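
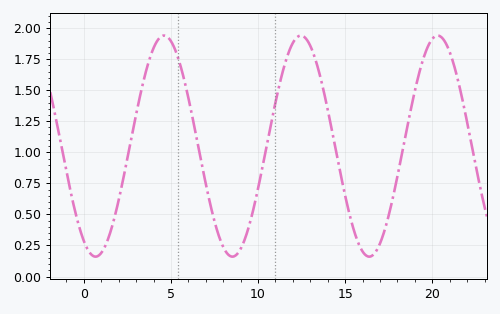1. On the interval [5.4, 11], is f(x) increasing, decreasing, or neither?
neither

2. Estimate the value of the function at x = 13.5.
1.65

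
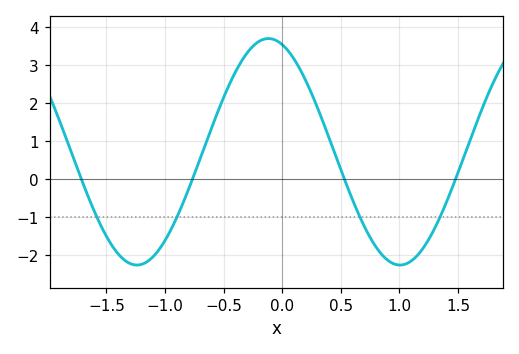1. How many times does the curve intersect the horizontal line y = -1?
4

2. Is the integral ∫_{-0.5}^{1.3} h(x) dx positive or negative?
positive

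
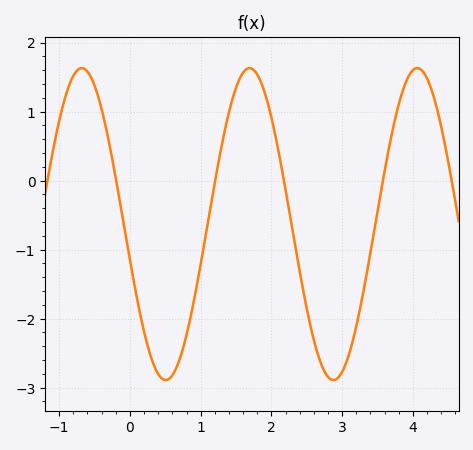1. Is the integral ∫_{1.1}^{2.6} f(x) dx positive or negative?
positive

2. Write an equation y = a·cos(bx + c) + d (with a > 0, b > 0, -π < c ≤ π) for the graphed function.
y = 2.26cos(2.65x + 1.8) - 0.63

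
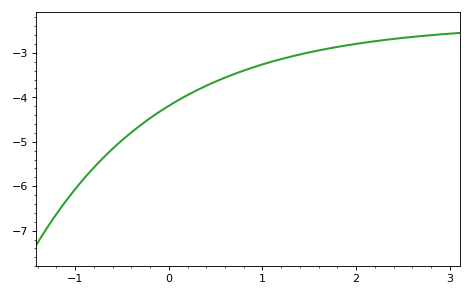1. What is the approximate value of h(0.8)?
-3.4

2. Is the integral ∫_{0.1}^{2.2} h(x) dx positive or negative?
negative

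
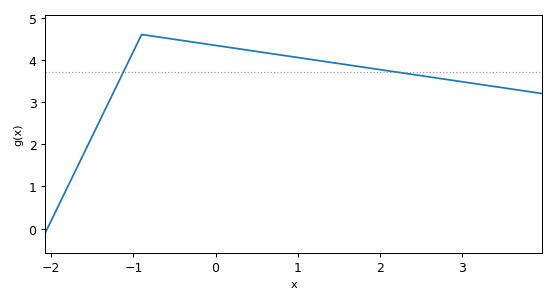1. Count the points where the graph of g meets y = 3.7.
2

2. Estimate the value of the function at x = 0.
4.34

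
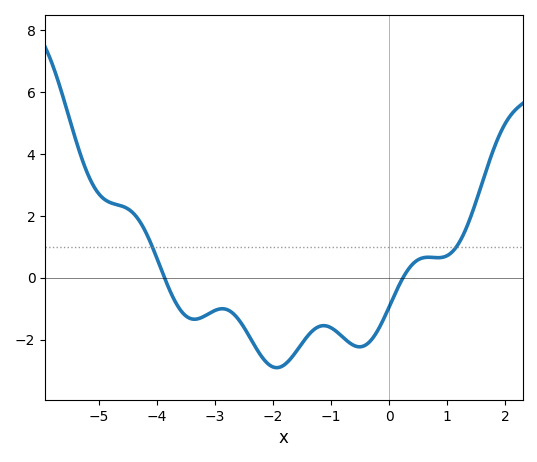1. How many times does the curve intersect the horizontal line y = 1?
2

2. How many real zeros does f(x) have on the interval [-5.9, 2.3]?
2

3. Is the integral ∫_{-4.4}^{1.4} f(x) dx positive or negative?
negative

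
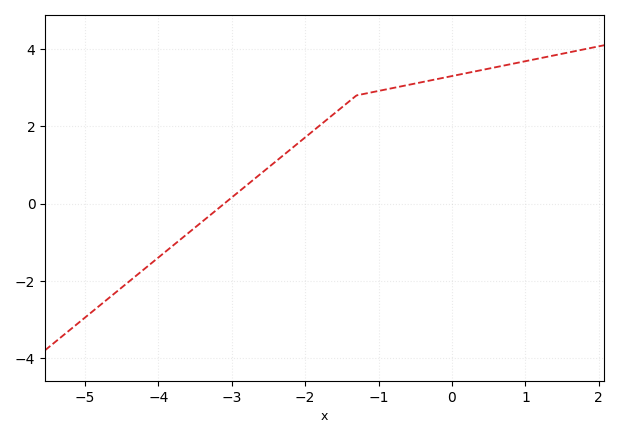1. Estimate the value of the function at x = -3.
0.154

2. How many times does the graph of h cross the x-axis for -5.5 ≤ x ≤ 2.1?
1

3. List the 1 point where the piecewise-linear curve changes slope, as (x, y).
(-1.3, 2.8)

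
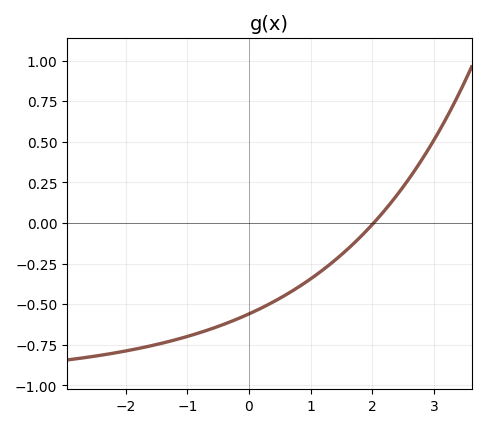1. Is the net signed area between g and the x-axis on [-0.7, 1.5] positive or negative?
negative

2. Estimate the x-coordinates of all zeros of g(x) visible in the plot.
2.02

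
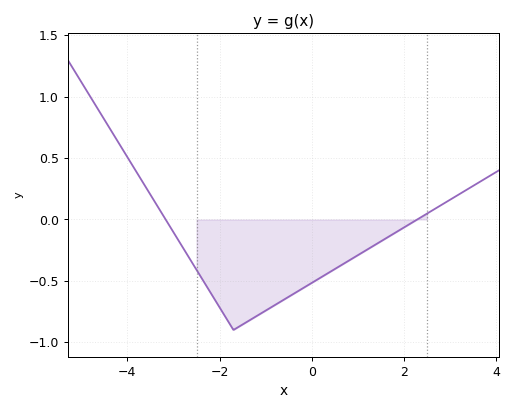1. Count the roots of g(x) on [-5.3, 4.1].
2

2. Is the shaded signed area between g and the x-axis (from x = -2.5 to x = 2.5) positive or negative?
negative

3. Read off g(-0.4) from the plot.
-0.6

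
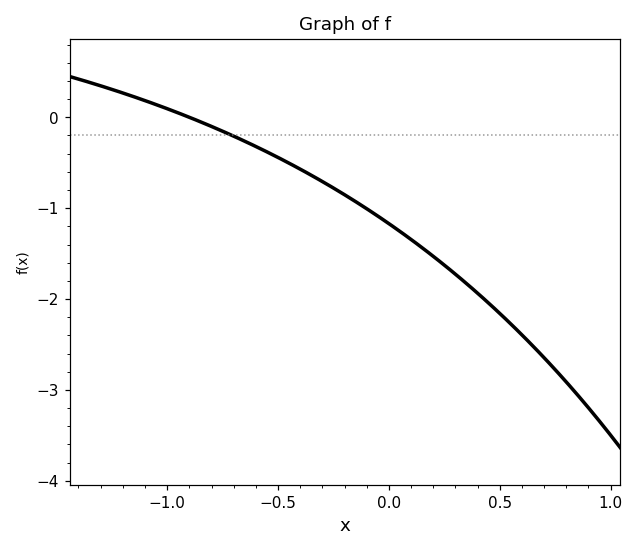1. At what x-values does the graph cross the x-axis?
-0.9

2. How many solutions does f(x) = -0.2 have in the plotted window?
1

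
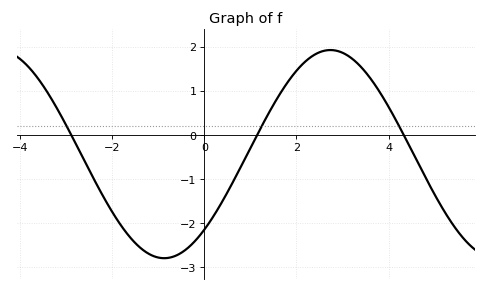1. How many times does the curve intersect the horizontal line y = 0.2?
3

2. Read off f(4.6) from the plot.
-0.5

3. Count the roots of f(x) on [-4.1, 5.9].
3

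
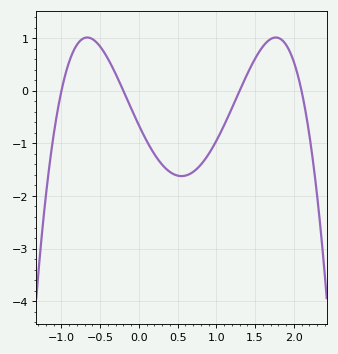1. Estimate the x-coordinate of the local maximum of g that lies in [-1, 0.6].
-0.667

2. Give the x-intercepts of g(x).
-1, -0.2, 1.3, 2.1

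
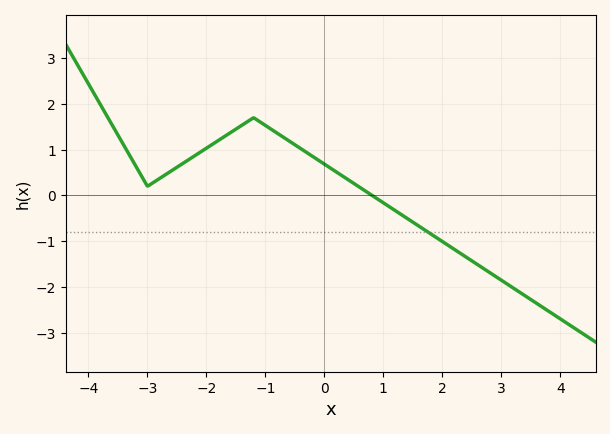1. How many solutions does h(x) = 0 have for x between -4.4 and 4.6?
1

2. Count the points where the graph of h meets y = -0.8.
1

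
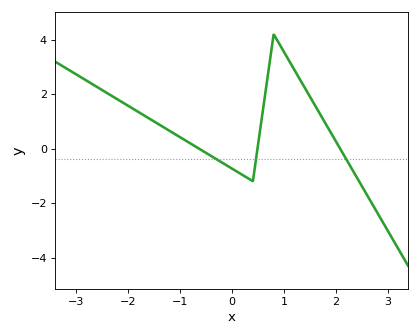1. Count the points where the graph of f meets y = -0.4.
3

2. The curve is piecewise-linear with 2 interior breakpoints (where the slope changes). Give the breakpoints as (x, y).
(0.4, -1.2); (0.8, 4.2)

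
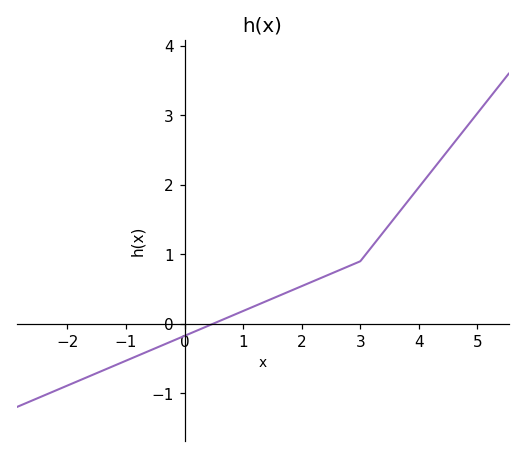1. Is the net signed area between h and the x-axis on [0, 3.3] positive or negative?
positive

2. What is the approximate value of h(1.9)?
0.506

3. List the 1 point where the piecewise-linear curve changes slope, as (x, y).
(3, 0.9)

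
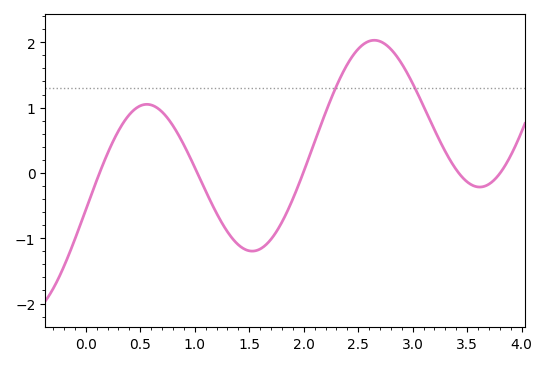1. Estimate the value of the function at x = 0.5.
1.03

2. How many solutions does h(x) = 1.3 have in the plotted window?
2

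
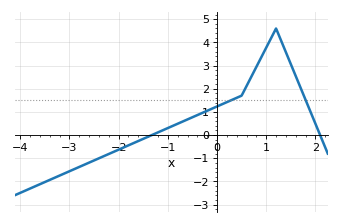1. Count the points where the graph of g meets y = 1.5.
2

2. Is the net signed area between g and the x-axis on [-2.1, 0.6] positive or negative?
positive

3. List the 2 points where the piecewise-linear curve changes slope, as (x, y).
(0.5, 1.7); (1.2, 4.6)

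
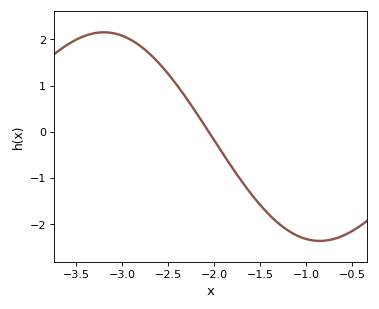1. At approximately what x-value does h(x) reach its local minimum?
-0.853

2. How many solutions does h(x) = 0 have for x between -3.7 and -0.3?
1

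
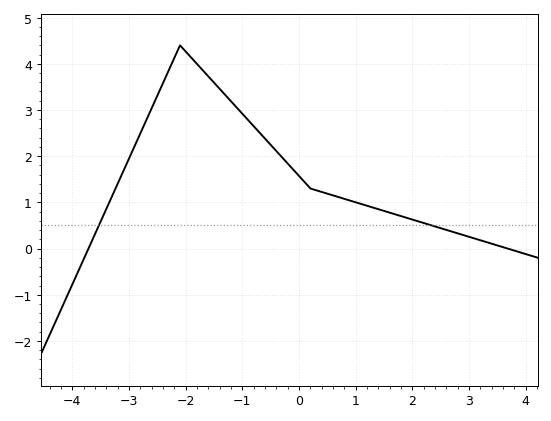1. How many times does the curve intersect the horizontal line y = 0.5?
2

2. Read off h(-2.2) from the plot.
4.13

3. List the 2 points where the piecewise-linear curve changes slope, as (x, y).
(-2.1, 4.4); (0.2, 1.3)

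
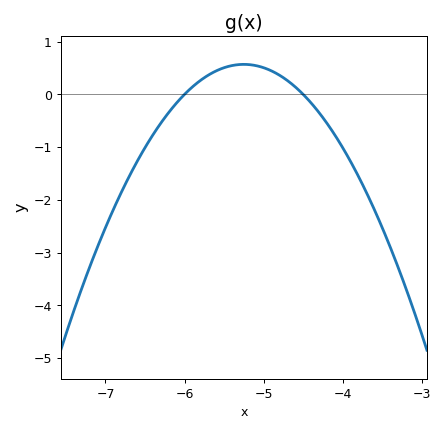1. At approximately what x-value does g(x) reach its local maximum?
-5.2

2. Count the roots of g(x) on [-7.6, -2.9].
2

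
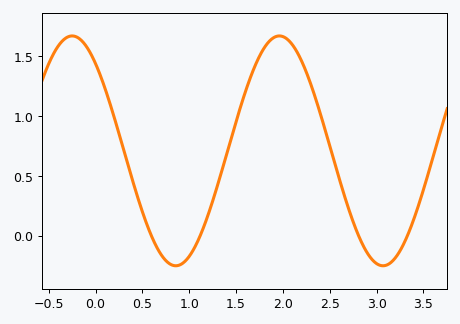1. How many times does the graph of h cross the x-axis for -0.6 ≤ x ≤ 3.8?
4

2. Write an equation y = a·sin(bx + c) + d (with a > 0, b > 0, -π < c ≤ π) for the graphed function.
y = 0.96sin(2.84x + 2.28) + 0.71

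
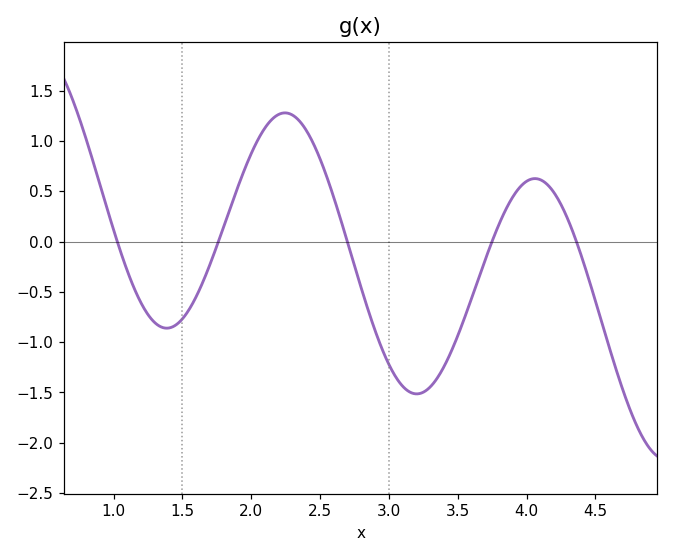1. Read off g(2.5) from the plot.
0.824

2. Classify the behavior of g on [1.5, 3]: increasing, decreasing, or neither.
neither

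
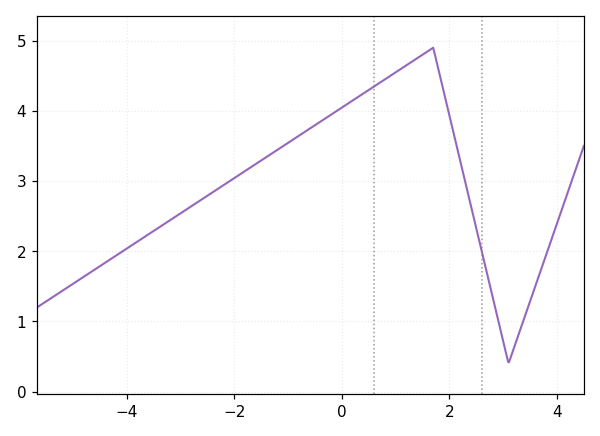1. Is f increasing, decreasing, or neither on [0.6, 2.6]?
neither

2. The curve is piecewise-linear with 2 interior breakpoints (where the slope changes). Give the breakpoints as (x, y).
(1.7, 4.9); (3.1, 0.4)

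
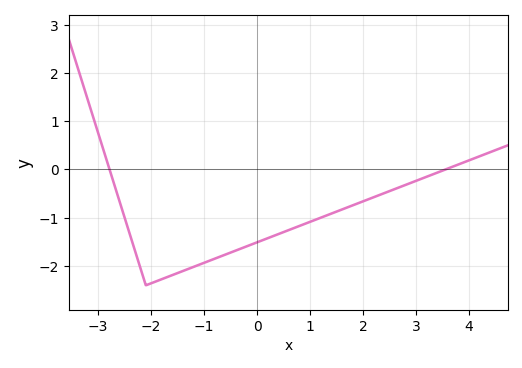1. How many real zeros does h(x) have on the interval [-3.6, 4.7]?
2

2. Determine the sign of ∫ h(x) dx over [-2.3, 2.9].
negative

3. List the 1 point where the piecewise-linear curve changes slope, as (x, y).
(-2.1, -2.4)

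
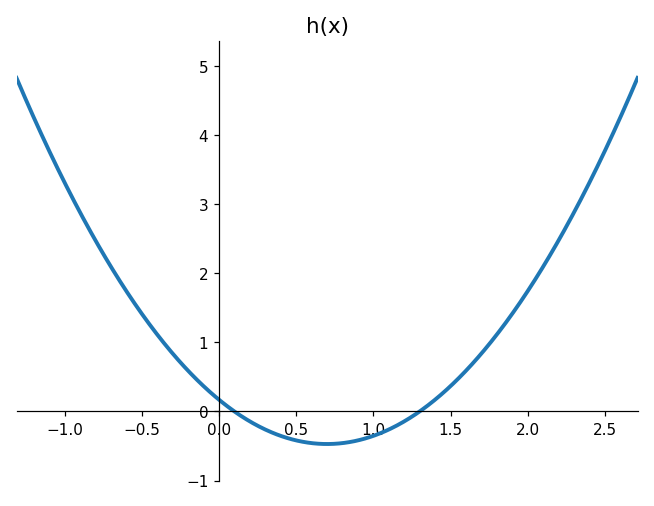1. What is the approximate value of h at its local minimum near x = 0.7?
-0.472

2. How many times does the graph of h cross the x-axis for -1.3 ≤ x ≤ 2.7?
2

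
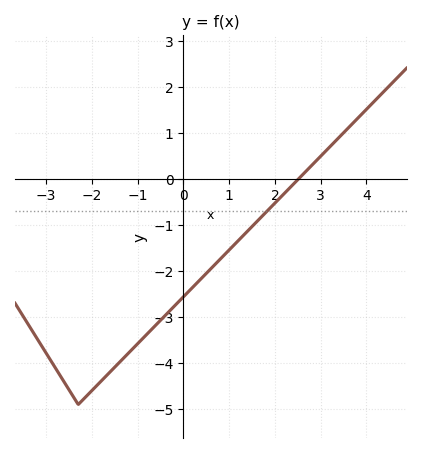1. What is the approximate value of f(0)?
-2.6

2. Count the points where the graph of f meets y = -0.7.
1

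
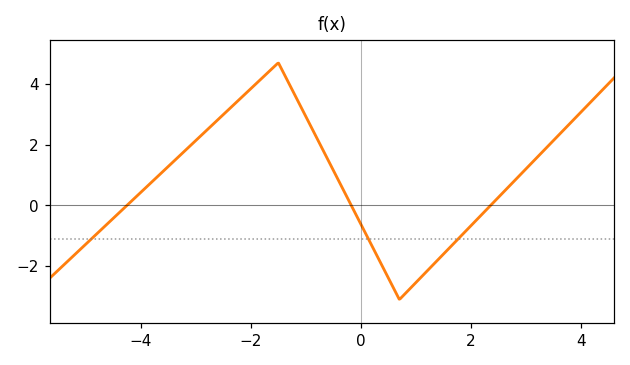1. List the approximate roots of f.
-4.2, -0.2, 2.4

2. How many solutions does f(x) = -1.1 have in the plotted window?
3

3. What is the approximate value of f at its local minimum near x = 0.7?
-3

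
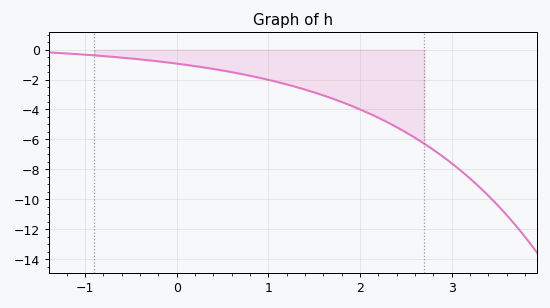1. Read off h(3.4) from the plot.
-9.8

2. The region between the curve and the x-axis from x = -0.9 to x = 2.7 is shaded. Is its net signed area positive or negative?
negative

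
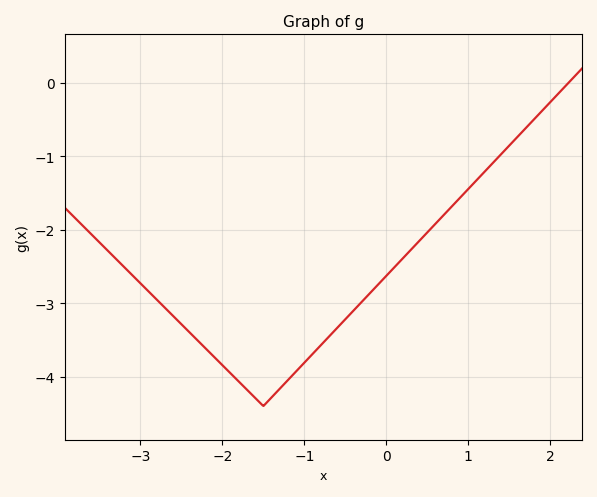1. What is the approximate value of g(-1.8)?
-4.1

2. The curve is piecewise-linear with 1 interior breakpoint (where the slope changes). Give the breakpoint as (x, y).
(-1.5, -4.4)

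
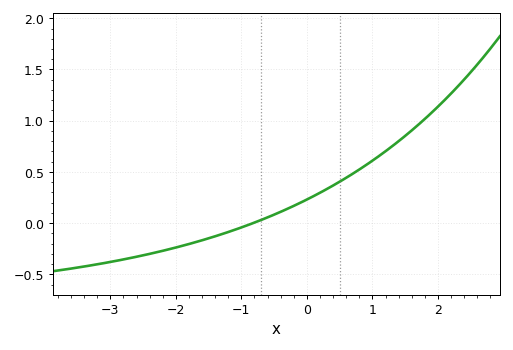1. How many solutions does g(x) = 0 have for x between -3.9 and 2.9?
1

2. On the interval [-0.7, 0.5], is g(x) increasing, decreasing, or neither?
increasing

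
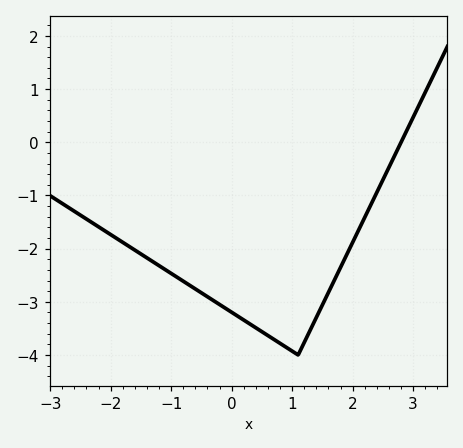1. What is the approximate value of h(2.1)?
-1.65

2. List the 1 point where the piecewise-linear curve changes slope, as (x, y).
(1.1, -4)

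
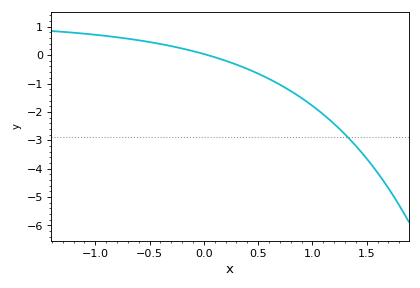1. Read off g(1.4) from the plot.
-3.2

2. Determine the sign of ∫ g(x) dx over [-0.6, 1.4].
negative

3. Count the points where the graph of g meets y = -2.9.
1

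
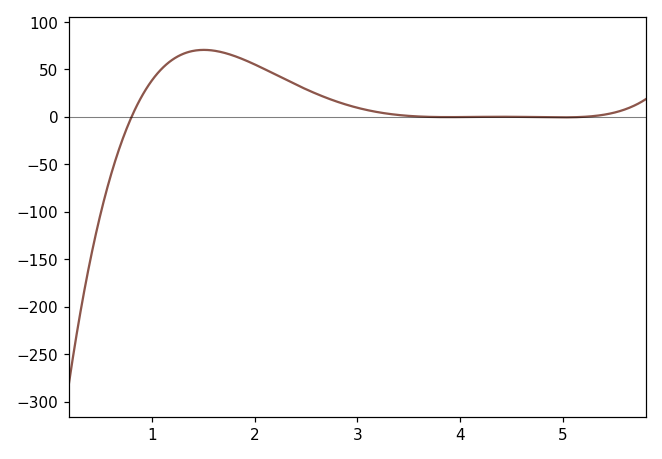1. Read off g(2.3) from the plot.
39.4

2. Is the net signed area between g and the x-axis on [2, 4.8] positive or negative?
positive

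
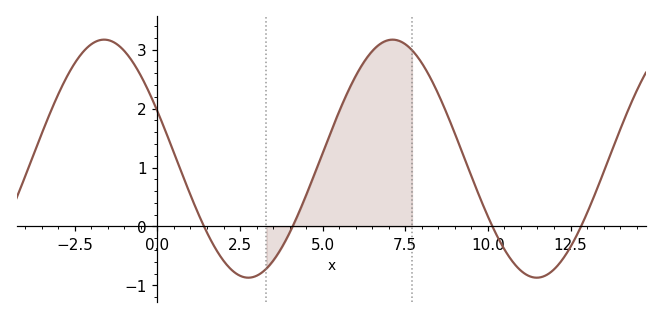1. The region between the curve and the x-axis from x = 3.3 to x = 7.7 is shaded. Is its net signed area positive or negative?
positive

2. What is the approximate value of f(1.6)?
-0.2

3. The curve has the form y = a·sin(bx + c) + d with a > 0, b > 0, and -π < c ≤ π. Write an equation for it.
y = 2.02sin(0.72x + 2.7) + 1.15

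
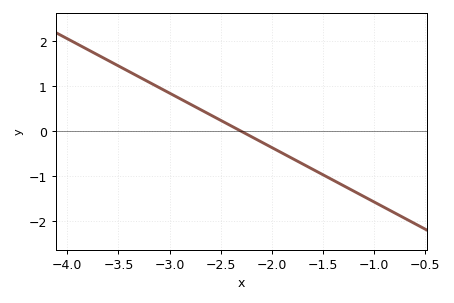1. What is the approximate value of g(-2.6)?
0.4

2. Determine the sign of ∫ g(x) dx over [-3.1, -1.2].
negative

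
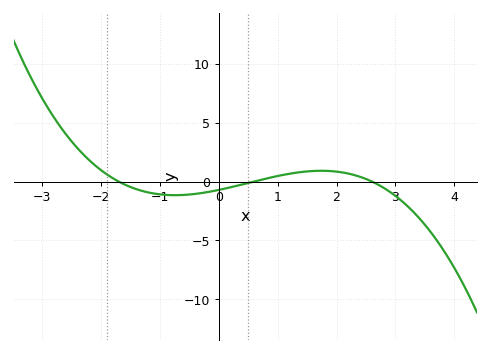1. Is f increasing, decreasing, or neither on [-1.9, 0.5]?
neither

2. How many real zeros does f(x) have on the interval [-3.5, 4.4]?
3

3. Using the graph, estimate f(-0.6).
-1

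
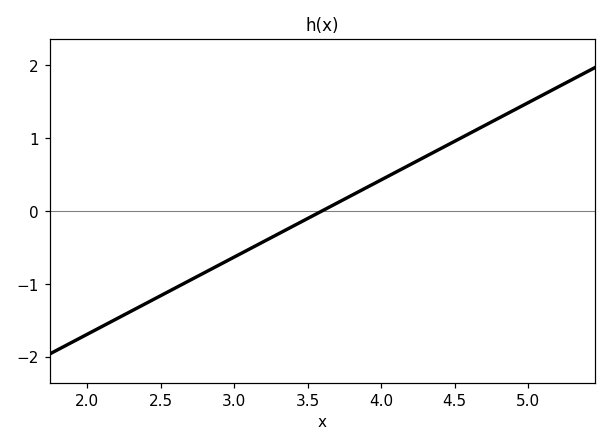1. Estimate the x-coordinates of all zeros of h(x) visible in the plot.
3.6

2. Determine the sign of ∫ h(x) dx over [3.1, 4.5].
positive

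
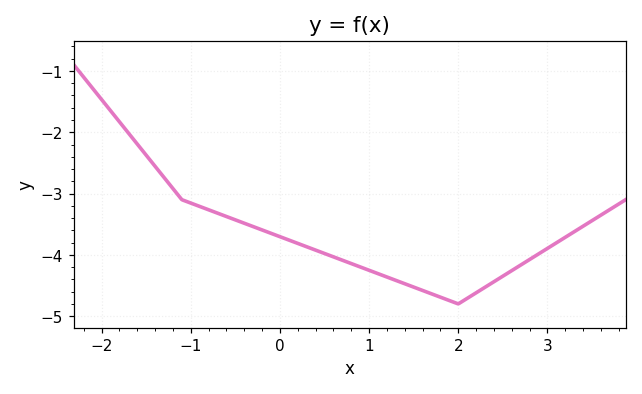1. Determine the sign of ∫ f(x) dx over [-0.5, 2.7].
negative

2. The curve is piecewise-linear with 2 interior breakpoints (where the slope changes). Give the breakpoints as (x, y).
(-1.1, -3.1); (2, -4.8)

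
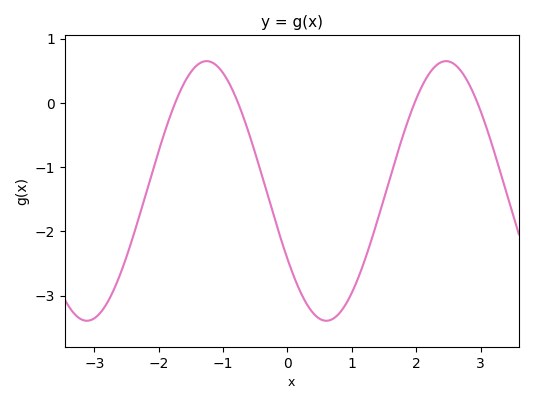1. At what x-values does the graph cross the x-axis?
-1.7, -0.8, 2, 3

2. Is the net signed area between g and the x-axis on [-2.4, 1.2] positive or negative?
negative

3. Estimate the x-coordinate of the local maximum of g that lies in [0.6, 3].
2.5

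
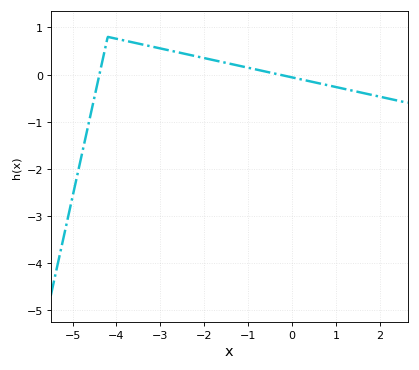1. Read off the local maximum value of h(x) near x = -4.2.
0.8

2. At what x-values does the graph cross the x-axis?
-4.4, -0.2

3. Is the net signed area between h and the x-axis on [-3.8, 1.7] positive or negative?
positive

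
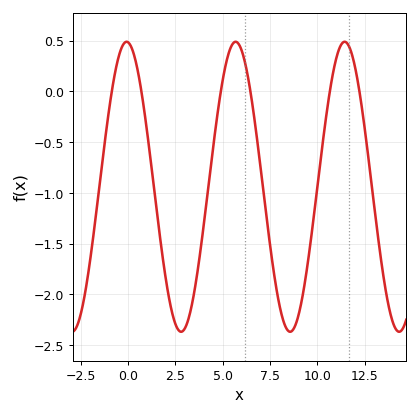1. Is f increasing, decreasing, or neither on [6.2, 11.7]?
neither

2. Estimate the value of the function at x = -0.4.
0.405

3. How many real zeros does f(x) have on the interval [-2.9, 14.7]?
6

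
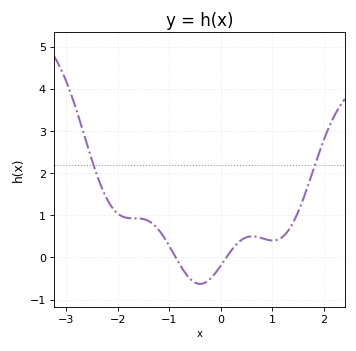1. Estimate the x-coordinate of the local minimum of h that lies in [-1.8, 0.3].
-0.4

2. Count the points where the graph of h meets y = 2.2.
2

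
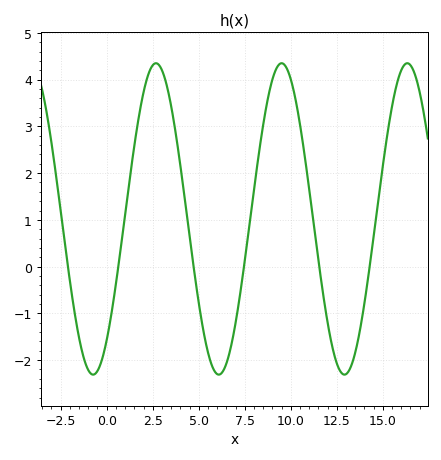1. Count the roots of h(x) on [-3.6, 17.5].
6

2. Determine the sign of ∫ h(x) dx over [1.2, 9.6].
positive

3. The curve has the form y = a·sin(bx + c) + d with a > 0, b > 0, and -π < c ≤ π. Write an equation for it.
y = 3.33sin(0.92x - 0.89) + 1.02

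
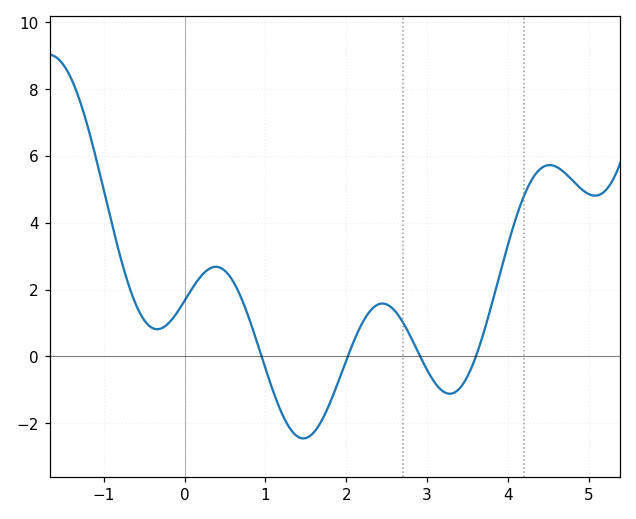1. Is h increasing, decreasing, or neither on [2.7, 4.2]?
neither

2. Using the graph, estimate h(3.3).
-1.2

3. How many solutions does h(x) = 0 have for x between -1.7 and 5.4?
4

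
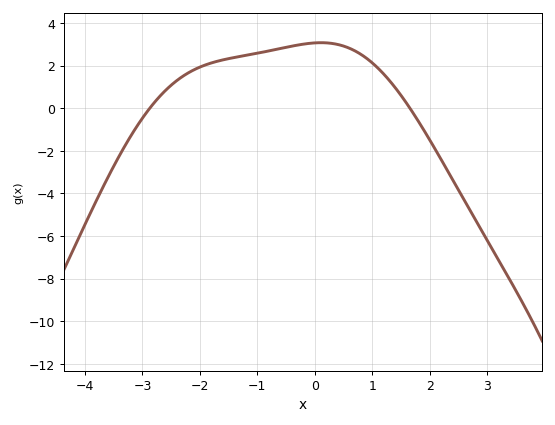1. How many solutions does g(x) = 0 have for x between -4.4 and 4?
2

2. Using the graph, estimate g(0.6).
2.82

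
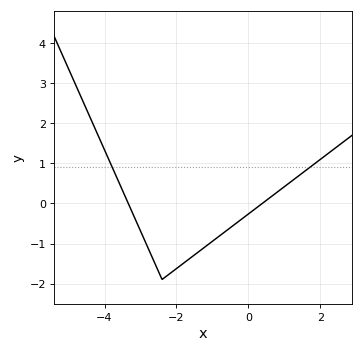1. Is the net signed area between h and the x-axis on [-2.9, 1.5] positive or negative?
negative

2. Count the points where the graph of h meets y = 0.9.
2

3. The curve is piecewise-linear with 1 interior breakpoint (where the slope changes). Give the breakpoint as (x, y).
(-2.4, -1.9)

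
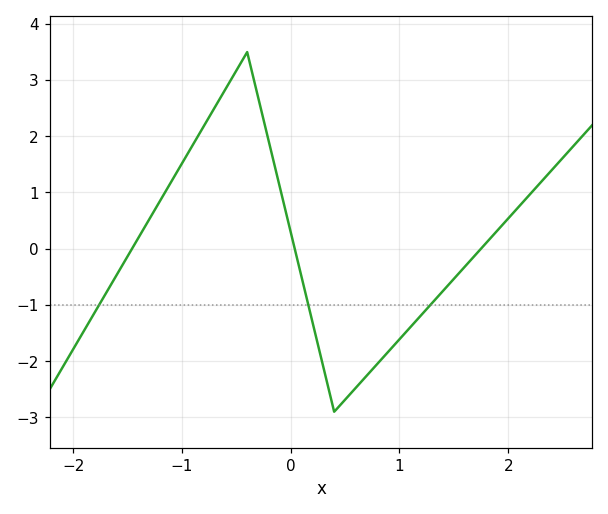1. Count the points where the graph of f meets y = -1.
3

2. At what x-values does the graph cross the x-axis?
-1.5, 0, 1.7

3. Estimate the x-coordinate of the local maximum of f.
-0.4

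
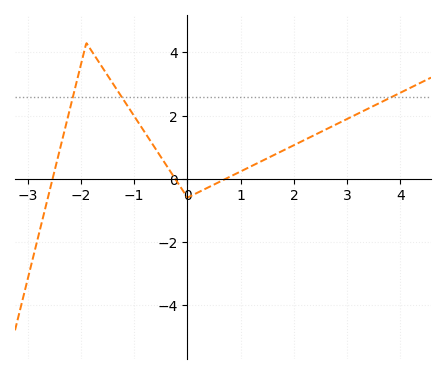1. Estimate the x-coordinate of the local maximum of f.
-1.8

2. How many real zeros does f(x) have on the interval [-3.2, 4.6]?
3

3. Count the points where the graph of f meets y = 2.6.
3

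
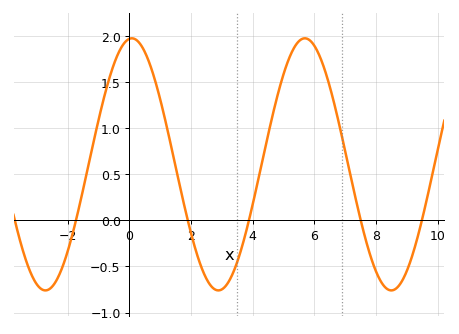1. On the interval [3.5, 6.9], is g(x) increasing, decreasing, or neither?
neither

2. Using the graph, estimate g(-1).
1.1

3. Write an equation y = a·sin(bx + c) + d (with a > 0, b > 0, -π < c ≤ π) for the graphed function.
y = 1.37sin(1.1x + 1.5) + 0.61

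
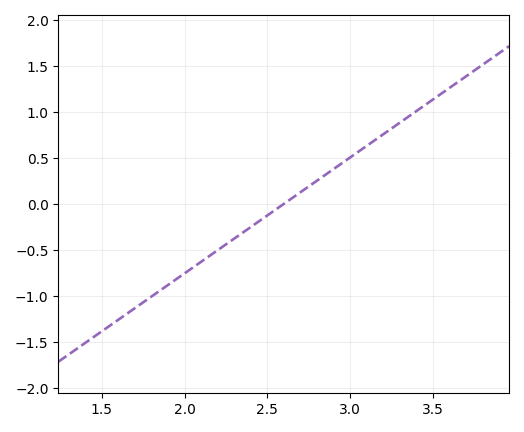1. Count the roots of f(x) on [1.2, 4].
1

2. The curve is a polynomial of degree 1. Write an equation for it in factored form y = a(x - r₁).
y = 1.26(x - 2.6)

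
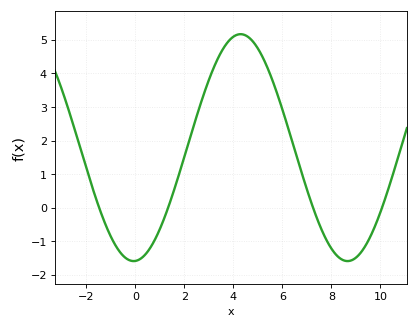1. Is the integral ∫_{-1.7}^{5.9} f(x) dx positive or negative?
positive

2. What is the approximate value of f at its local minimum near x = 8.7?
-1.59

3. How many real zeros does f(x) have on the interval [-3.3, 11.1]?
4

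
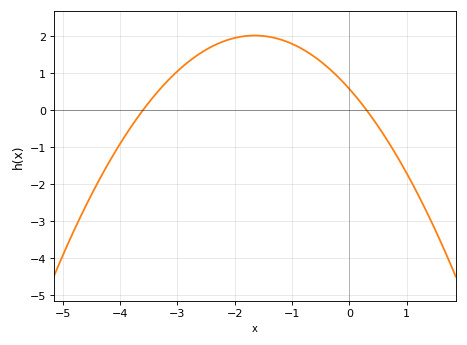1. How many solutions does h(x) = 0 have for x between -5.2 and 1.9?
2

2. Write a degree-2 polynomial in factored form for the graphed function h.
y = -0.53(x + 3.6)(x - 0.3)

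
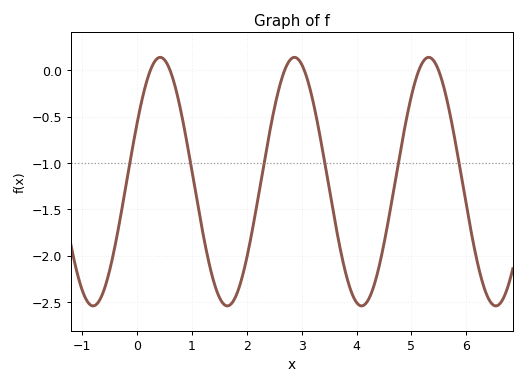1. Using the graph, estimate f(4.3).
-2.35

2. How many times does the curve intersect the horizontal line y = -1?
6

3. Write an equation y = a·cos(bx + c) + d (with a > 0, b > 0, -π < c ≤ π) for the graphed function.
y = 1.34cos(2.6x - 1.1) - 1.2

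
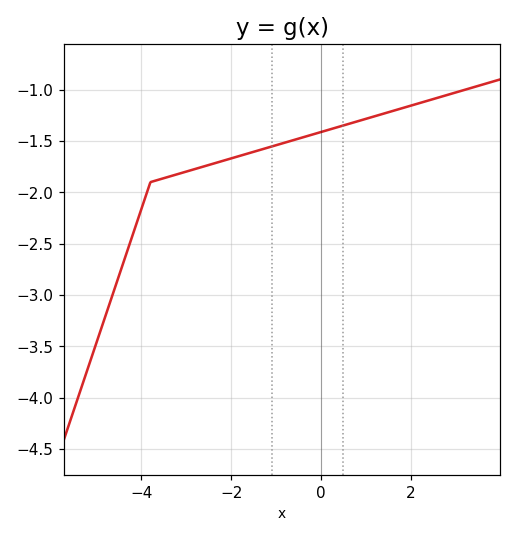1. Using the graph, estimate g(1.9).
-1.17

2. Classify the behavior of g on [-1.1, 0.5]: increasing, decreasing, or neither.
increasing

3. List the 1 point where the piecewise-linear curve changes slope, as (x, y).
(-3.8, -1.9)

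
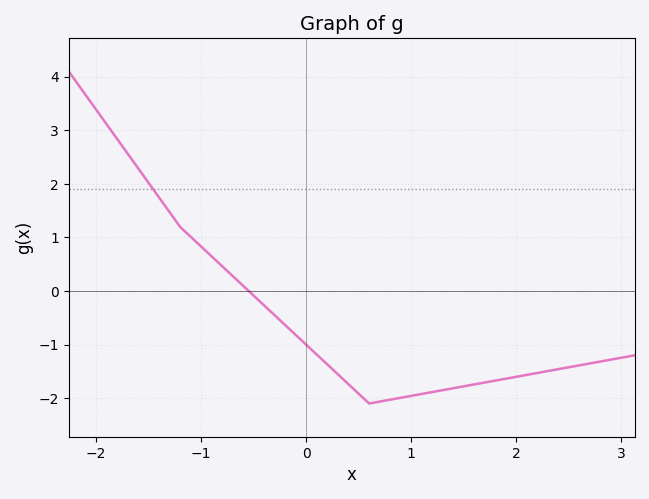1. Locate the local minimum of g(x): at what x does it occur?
0.601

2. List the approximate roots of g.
-0.545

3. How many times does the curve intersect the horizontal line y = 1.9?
1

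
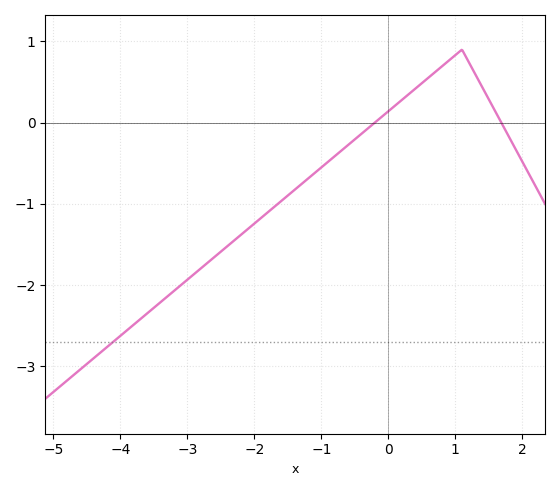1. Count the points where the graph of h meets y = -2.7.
1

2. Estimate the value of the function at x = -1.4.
-0.8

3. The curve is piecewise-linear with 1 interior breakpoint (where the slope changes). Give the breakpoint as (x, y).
(1.1, 0.9)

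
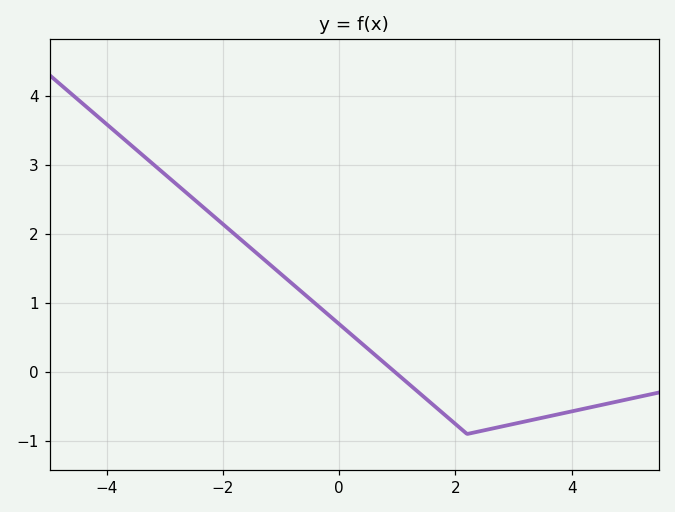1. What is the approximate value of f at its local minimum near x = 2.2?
-0.9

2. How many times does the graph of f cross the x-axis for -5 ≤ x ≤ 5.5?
1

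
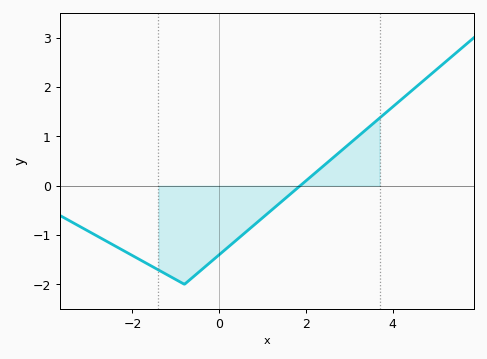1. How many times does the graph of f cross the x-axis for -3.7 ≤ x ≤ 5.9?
1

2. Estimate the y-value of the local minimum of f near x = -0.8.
-2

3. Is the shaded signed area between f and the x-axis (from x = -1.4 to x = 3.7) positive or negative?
negative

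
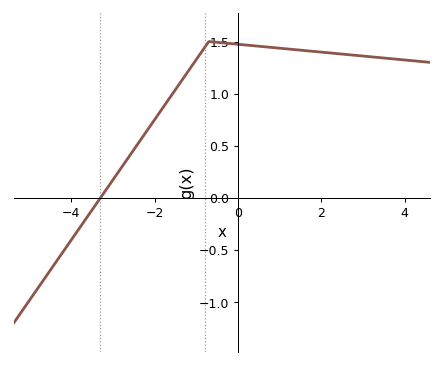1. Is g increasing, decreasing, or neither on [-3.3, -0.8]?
increasing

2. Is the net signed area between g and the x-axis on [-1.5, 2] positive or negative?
positive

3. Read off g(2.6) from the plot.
1.4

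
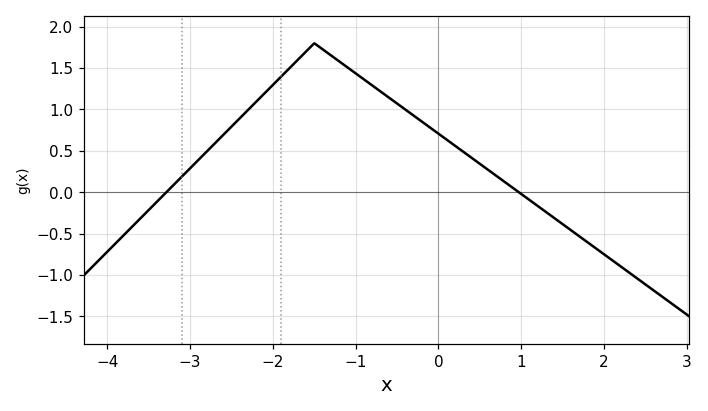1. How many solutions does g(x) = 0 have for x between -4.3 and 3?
2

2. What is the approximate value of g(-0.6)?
1.15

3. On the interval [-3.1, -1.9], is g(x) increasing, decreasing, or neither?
increasing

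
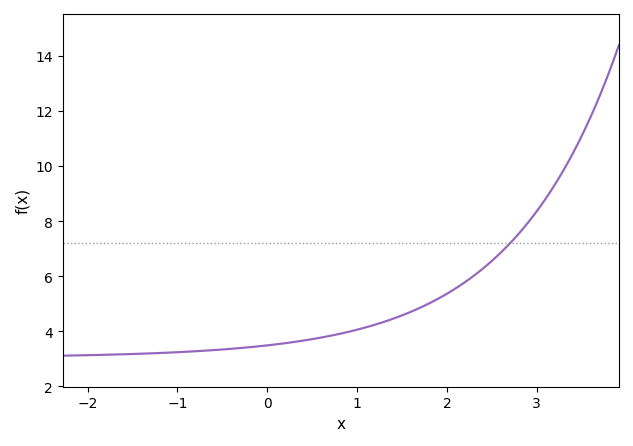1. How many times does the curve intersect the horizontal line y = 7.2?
1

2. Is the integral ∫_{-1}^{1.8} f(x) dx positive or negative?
positive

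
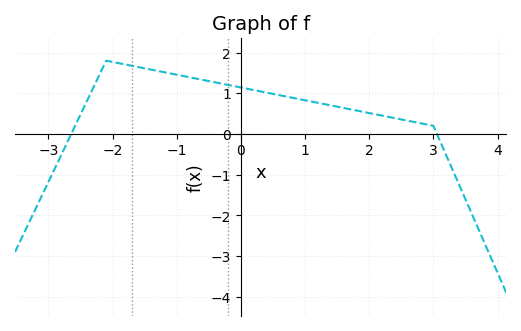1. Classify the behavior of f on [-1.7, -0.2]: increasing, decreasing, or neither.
decreasing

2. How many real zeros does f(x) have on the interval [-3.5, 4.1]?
2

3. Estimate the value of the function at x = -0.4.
1.3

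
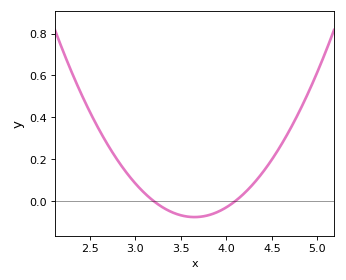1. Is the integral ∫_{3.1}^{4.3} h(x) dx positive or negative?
negative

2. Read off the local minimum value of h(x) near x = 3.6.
-0.08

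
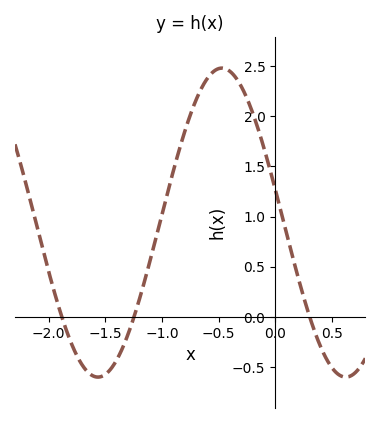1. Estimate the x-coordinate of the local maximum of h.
-0.47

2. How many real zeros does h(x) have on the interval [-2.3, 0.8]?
3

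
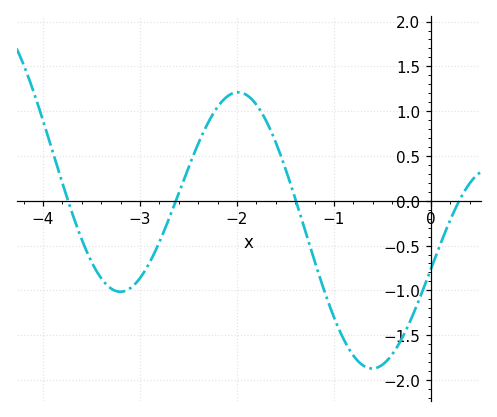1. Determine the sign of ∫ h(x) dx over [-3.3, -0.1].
negative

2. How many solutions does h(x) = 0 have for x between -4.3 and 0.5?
4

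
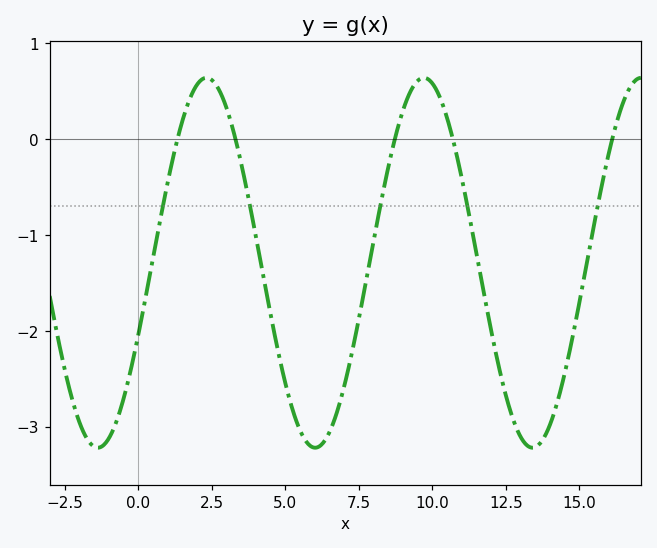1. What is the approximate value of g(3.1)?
0.2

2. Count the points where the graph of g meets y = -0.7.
5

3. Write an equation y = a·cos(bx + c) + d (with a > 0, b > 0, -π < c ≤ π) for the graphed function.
y = 1.93cos(0.85x - 2) - 1.29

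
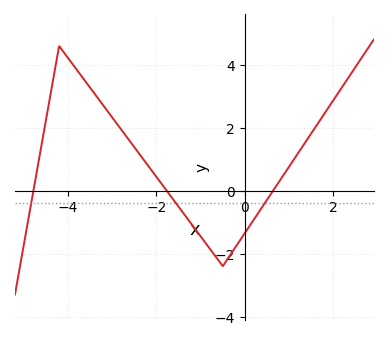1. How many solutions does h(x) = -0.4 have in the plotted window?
3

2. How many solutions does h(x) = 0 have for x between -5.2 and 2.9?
3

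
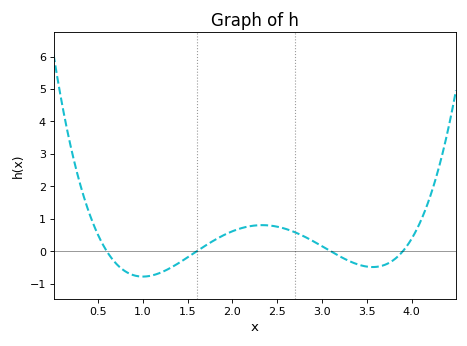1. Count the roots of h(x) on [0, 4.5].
4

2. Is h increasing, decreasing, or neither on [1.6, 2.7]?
neither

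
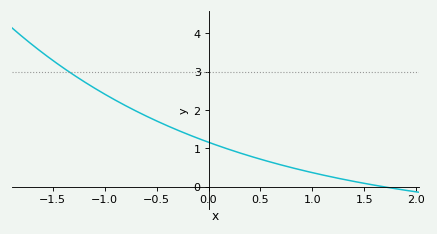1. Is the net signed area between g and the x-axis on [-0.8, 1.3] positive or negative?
positive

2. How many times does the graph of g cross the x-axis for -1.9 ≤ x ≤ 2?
1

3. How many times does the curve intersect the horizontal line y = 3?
1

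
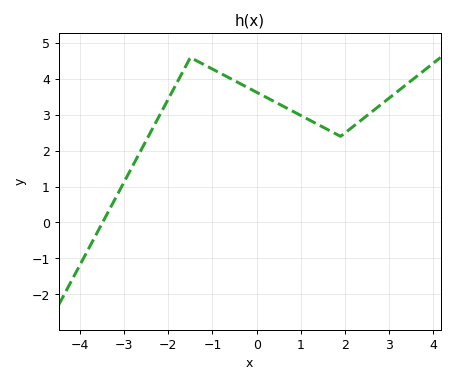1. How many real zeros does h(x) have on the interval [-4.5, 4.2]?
1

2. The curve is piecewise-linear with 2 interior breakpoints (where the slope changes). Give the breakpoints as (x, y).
(-1.5, 4.6); (1.9, 2.4)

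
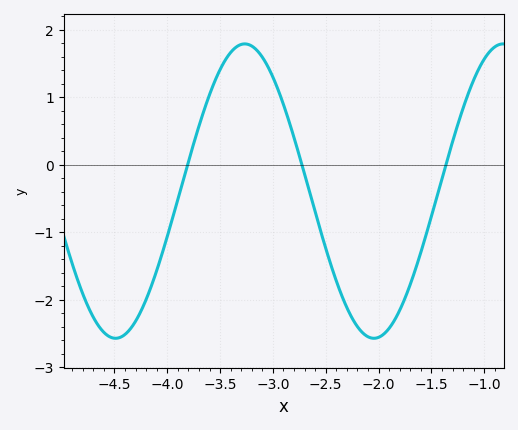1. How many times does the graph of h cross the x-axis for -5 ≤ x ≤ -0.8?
3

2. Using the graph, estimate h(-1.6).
-1.3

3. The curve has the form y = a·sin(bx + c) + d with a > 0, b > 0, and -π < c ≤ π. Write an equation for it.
y = 2.18sin(2.57x - 2.6) - 0.39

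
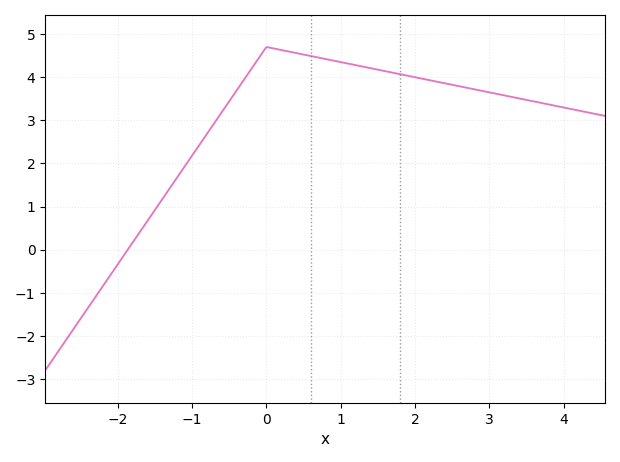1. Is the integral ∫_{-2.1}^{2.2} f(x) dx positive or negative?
positive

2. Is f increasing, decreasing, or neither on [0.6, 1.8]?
decreasing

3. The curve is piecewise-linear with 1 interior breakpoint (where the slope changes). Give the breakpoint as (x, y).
(0, 4.7)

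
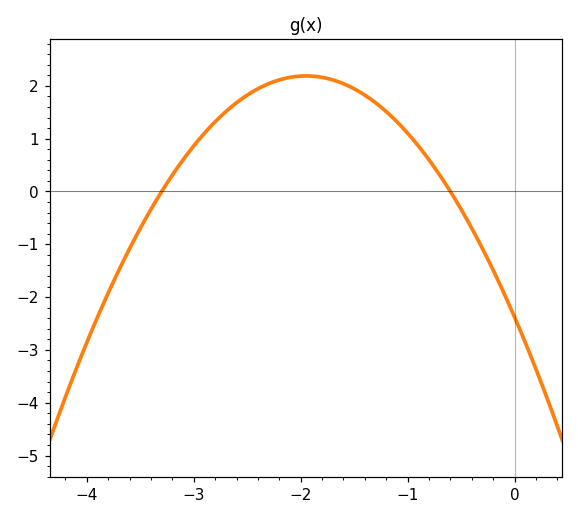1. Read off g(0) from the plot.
-2.38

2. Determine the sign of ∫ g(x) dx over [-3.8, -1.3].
positive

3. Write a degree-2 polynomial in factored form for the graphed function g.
y = -1.2(x + 3.3)(x + 0.6)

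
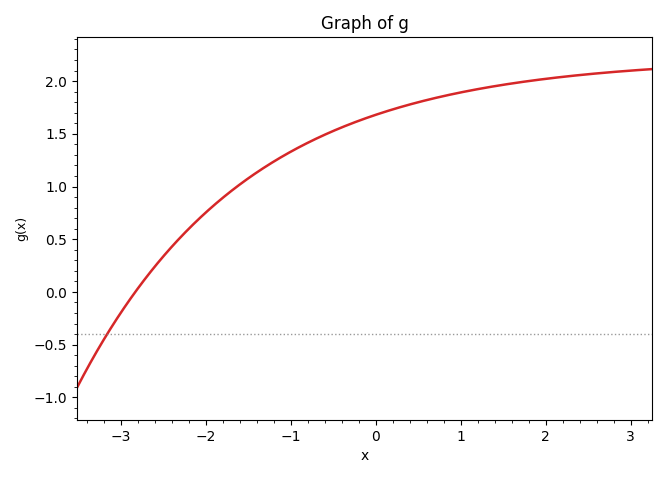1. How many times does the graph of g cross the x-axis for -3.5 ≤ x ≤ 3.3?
1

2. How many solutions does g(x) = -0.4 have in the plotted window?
1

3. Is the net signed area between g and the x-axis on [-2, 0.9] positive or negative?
positive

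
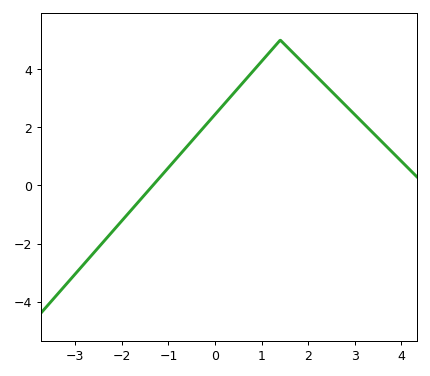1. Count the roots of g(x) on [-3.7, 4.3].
1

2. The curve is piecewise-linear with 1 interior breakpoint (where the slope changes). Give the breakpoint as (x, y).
(1.4, 5)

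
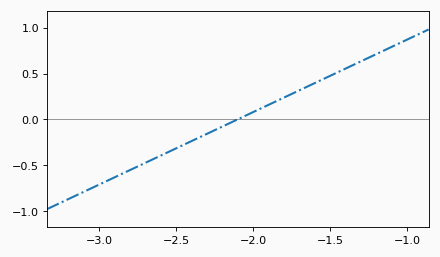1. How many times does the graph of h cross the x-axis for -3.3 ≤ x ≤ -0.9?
1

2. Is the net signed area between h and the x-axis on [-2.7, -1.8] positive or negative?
negative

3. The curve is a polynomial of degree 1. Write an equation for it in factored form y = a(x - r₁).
y = 0.79(x + 2.1)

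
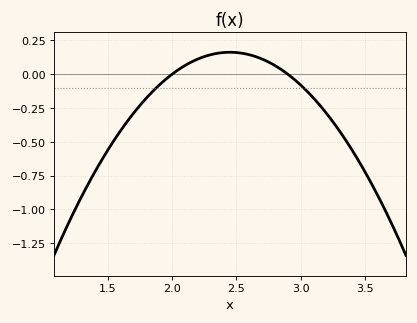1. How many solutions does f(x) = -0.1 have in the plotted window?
2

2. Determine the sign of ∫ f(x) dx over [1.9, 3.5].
negative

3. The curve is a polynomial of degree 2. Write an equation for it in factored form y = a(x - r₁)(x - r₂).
y = -0.8(x - 2)(x - 2.9)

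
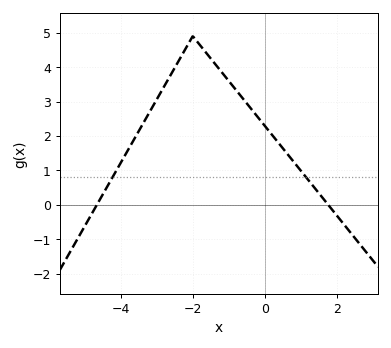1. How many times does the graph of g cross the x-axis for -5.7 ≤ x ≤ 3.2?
2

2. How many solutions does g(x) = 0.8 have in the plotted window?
2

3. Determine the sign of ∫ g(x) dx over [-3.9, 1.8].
positive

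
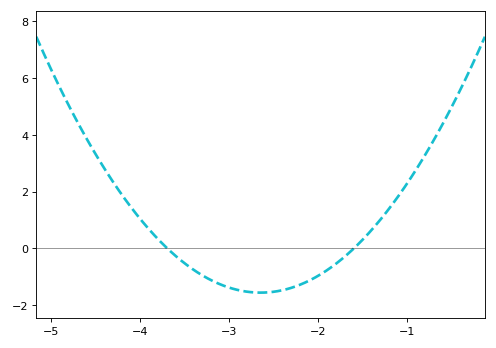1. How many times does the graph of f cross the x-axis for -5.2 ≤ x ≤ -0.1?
2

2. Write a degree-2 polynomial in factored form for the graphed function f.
y = 1.42(x + 3.7)(x + 1.6)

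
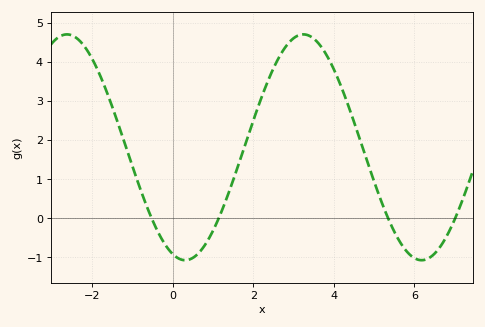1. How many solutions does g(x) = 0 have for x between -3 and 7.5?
4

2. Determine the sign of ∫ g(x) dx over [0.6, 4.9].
positive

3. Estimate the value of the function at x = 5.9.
-0.9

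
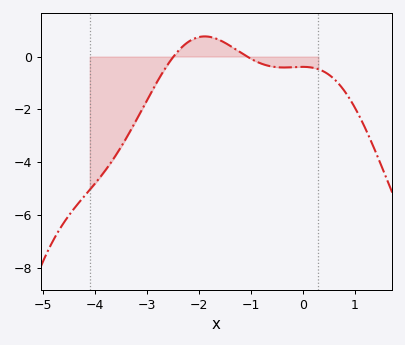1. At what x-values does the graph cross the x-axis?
-2.5, -1.1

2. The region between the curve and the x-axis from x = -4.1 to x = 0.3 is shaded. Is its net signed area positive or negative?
negative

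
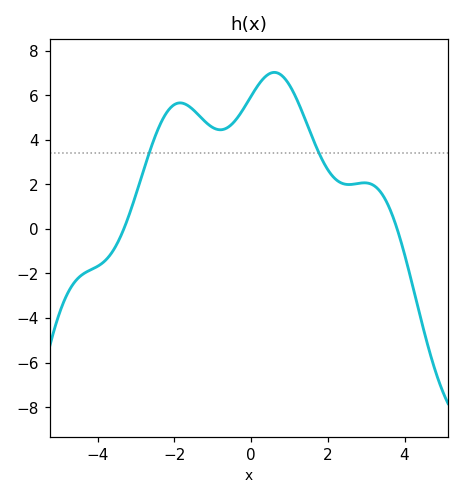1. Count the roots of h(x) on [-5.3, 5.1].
2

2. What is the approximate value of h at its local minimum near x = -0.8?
4.45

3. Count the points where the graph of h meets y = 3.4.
2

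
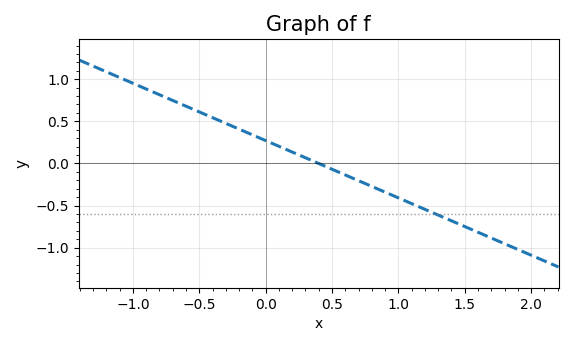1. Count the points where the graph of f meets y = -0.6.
1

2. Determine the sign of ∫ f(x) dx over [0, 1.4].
negative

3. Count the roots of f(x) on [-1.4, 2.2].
1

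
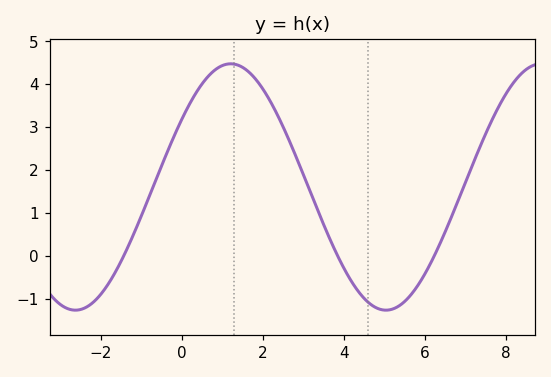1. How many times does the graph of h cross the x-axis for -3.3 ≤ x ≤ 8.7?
3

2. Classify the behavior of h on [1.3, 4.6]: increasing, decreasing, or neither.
decreasing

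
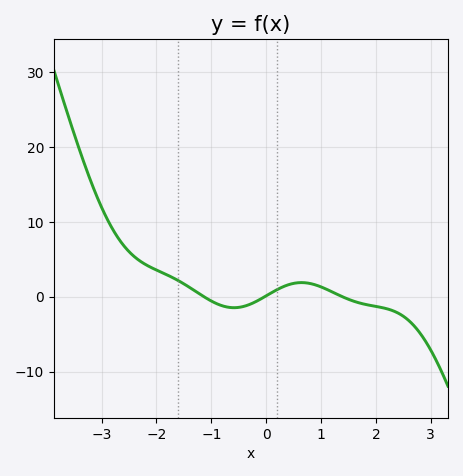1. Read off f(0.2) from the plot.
0.942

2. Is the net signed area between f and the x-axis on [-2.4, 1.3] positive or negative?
positive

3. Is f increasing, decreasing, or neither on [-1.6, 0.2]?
neither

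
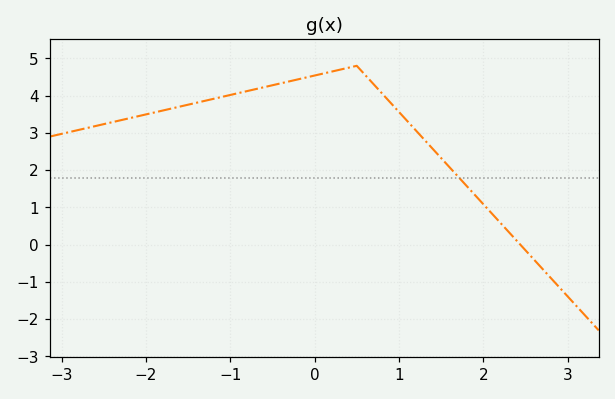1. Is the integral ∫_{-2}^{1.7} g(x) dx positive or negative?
positive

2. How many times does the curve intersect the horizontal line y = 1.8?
1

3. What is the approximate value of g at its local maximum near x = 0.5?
4.8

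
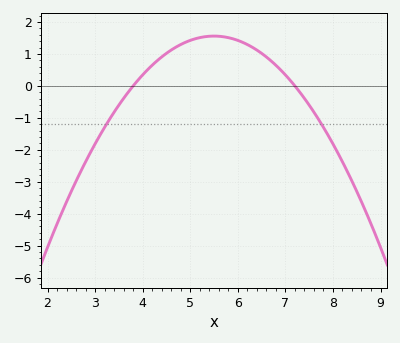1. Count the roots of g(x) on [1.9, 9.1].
2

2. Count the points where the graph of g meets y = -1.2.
2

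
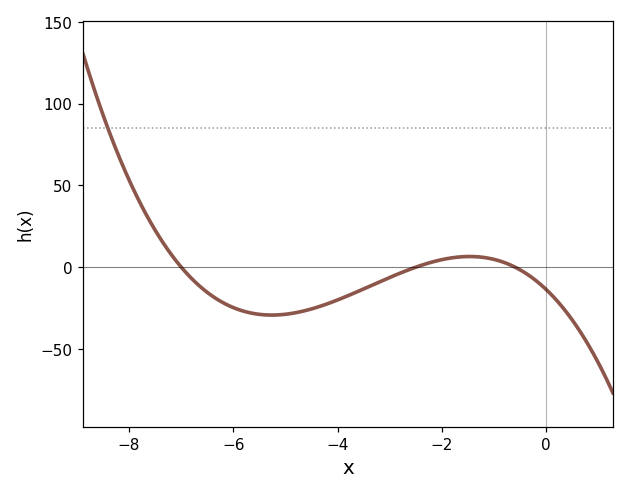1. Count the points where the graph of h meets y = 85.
1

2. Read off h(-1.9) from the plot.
5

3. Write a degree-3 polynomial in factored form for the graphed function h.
y = -1.31(x + 7)(x + 2.5)(x + 0.6)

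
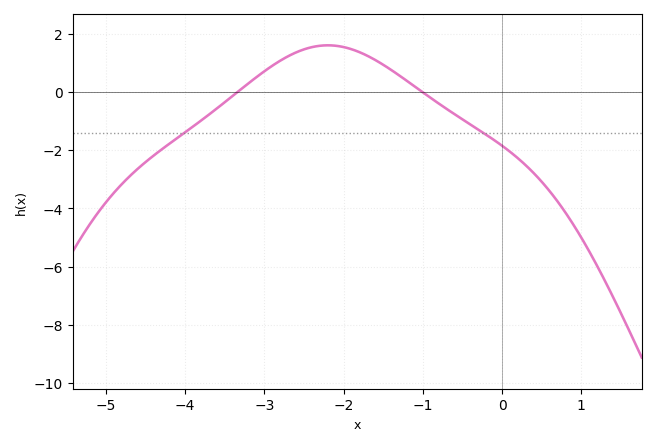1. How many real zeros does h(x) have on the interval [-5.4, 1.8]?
2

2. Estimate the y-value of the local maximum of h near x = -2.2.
1.6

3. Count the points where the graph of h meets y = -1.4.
2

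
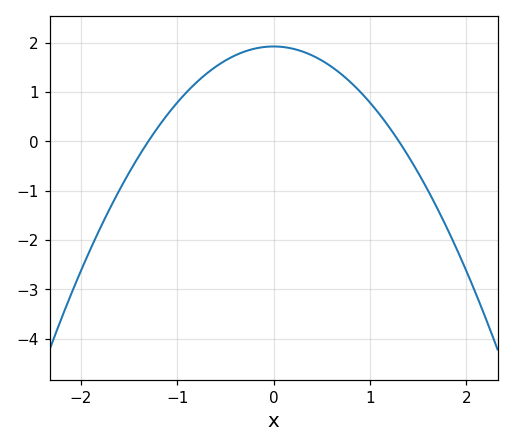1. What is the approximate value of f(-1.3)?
0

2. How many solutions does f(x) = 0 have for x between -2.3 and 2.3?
2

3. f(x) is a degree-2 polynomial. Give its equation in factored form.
y = -1.14(x + 1.3)(x - 1.3)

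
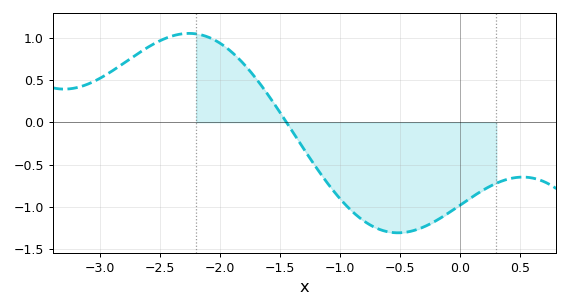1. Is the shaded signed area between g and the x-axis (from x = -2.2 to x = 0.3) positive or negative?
negative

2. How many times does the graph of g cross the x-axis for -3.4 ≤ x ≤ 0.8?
1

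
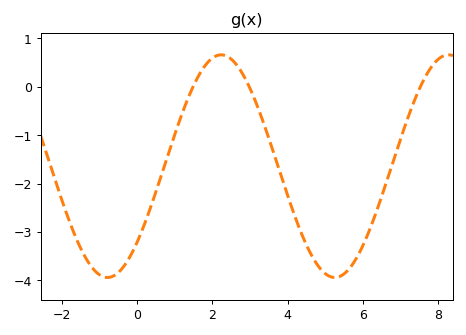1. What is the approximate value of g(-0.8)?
-3.9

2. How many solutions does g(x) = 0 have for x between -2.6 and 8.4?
3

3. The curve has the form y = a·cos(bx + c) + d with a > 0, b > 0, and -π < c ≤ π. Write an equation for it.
y = 2.3cos(1x - 2.3) - 1.64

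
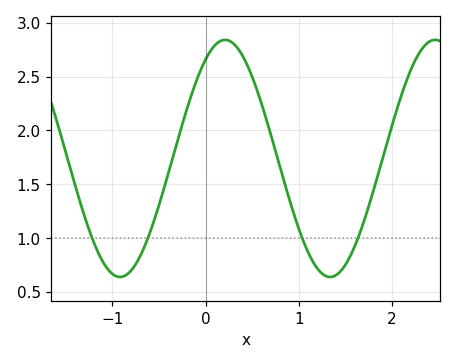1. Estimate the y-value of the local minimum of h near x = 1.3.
0.64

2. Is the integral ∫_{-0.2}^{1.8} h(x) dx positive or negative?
positive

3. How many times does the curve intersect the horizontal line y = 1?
4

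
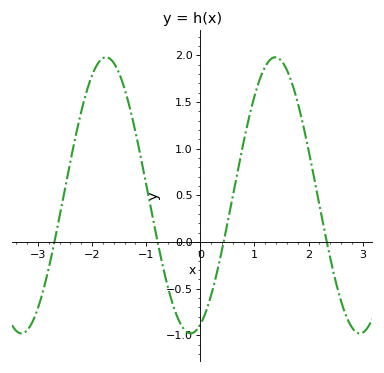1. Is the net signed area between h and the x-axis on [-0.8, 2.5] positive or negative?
positive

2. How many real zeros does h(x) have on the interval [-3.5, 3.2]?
4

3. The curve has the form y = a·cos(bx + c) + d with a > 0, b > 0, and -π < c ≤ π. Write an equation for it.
y = 1.48cos(2.01x - 2.78) + 0.5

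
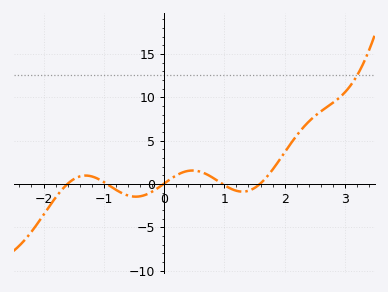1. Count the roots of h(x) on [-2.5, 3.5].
5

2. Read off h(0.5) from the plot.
1.54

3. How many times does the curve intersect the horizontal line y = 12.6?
1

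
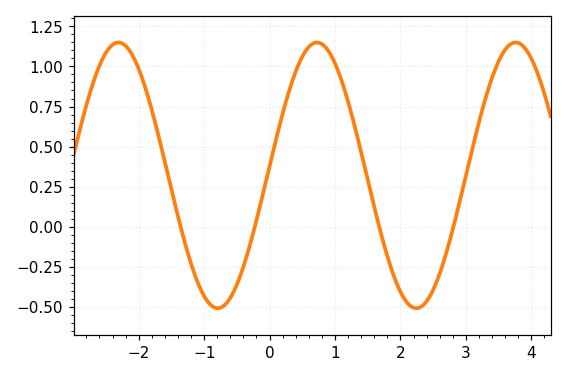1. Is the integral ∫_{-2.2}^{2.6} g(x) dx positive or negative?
positive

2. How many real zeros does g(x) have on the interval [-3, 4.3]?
4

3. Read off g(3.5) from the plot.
1.04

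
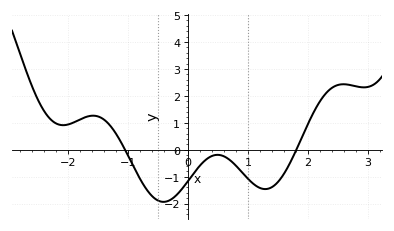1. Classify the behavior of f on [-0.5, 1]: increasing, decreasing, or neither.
neither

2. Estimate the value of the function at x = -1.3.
0.9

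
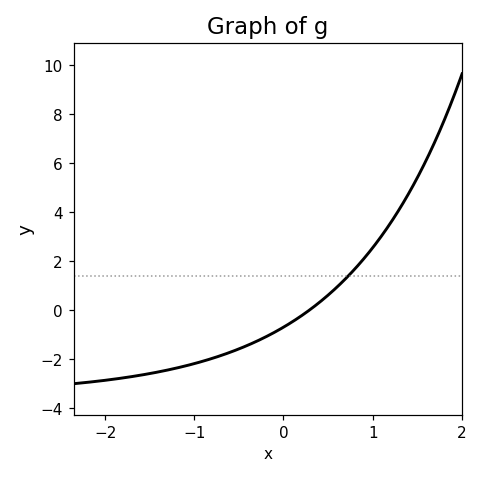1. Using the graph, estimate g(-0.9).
-2.07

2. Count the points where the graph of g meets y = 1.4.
1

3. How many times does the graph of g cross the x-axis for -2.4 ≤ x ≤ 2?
1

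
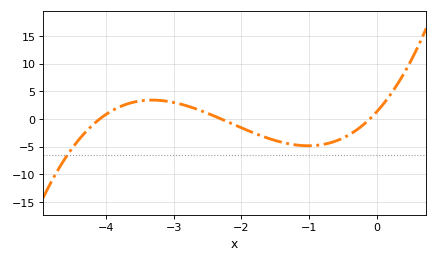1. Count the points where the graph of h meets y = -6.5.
1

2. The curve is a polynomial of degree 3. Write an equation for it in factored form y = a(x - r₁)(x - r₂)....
y = 1.33(x + 4.1)(x + 2.3)(x + 0.1)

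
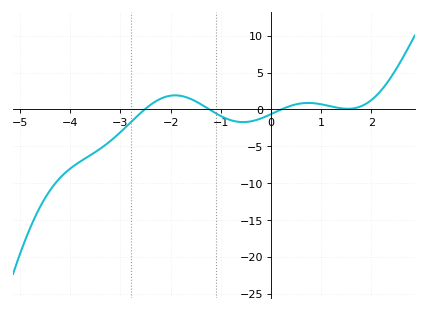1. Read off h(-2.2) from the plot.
1.45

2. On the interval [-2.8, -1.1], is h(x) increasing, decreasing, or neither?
neither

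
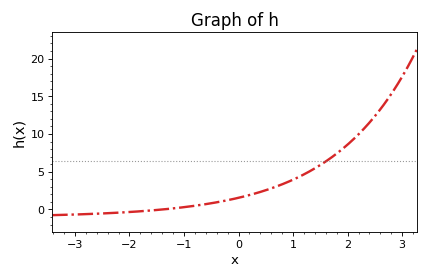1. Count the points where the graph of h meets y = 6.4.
1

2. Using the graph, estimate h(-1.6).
0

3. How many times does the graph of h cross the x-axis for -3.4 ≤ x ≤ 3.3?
1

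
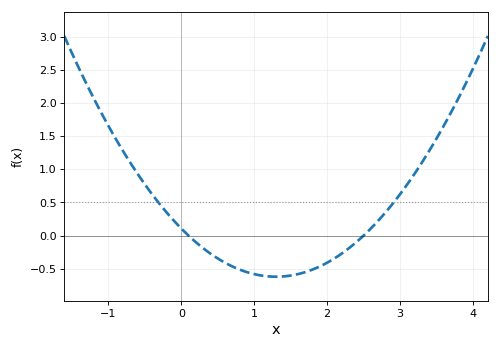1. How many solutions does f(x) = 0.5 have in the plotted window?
2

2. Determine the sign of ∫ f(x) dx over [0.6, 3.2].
negative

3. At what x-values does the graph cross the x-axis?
0.1, 2.5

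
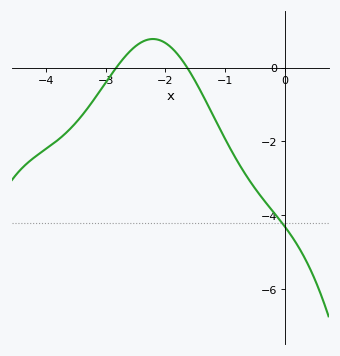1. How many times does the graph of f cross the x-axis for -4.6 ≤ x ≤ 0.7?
2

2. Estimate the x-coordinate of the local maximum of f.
-2.21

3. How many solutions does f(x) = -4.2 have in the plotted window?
1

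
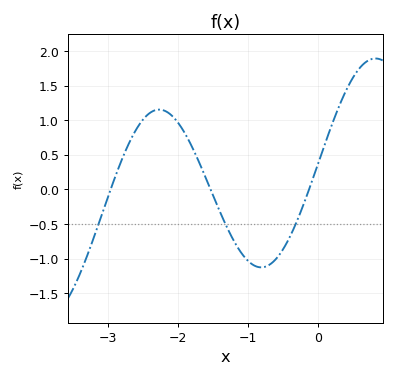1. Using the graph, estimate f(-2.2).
1.14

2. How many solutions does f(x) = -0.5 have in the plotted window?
3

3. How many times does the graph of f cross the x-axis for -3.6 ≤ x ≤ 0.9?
3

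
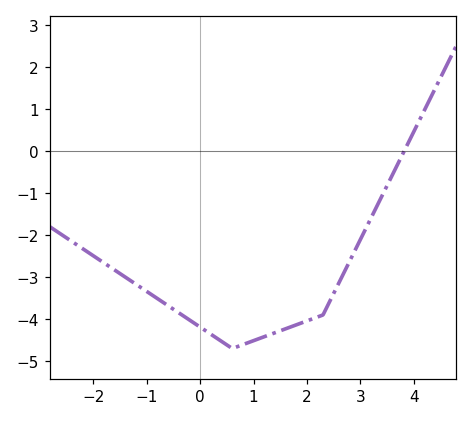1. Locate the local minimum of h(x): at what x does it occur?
0.602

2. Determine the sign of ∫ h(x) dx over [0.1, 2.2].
negative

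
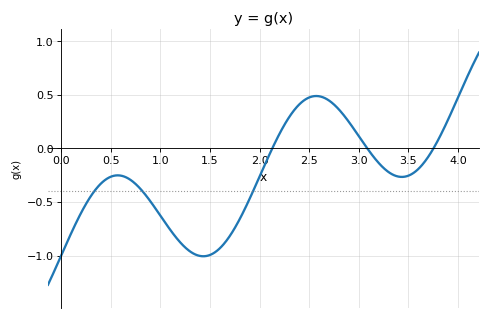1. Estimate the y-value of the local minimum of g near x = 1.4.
-1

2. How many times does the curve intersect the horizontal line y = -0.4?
3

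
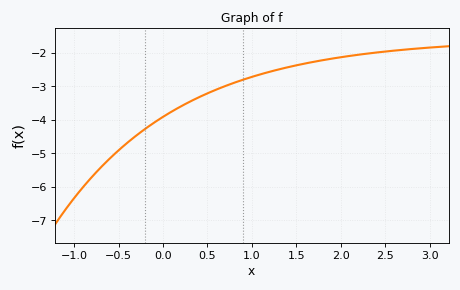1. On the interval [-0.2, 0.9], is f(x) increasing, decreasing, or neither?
increasing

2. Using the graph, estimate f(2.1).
-2.09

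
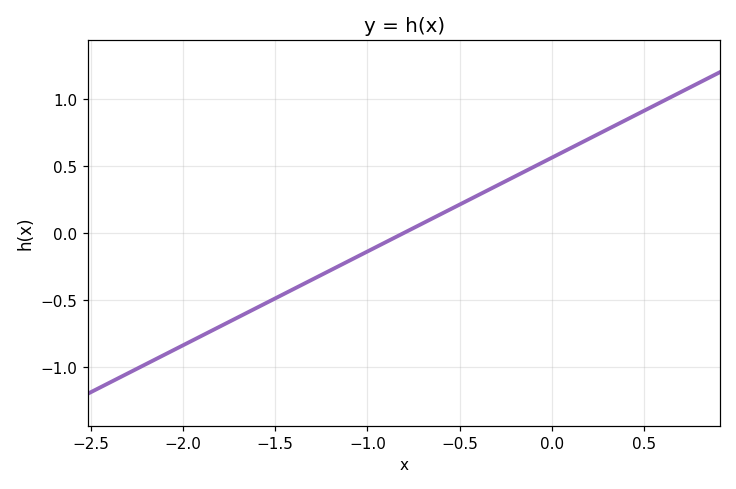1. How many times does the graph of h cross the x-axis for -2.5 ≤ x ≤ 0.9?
1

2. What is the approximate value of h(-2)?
-0.85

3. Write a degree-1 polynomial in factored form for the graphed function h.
y = 0.7(x + 0.8)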